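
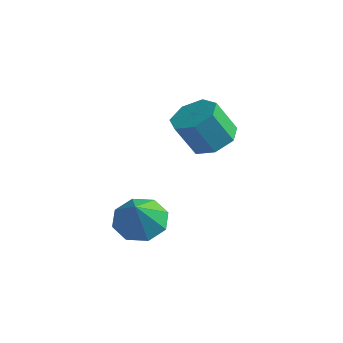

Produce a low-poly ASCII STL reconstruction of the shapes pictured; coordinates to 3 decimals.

solid 
facet normal 0.327 0.358 -0.874
outer loop
vertex 4.714 2.92 2.029
vertex 4.218 3.569 2.109
vertex 4.993 3.483 2.364
endloop
endfacet
facet normal 0.860 -0.497 0.119
outer loop
vertex 4.714 2.92 2.029
vertex 4.993 3.483 2.364
vertex 4.278 2.443 3.191
endloop
endfacet
facet normal 0.860 -0.496 0.119
outer loop
vertex 4.278 2.443 3.191
vertex 4.993 3.483 2.364
vertex 4.556 3.005 3.526
endloop
endfacet
facet normal -0.328 -0.359 0.874
outer loop
vertex 4.278 2.443 3.191
vertex 4.556 3.005 3.526
vertex 3.782 3.091 3.271
endloop
endfacet
facet normal 0.327 0.359 -0.874
outer loop
vertex 4.993 3.483 2.364
vertex 4.218 3.569 2.109
vertex 4.688 4.11 2.507
endloop
endfacet
facet normal 0.842 0.308 0.443
outer loop
vertex 4.993 3.483 2.364
vertex 4.688 4.11 2.507
vertex 4.556 3.005 3.526
endloop
endfacet
facet normal 0.843 0.307 0.442
outer loop
vertex 4.556 3.005 3.526
vertex 4.688 4.11 2.507
vertex 4.252 3.632 3.67
endloop
endfacet
facet normal -0.328 -0.360 0.874
outer loop
vertex 4.556 3.005 3.526
vertex 4.252 3.632 3.67
vertex 3.782 3.091 3.271
endloop
endfacet
facet normal 0.327 0.359 -0.874
outer loop
vertex 4.688 4.11 2.507
vertex 4.218 3.569 2.109
vertex 4.03 4.329 2.351
endloop
endfacet
facet normal 0.190 0.881 0.433
outer loop
vertex 4.688 4.11 2.507
vertex 4.03 4.329 2.351
vertex 4.252 3.632 3.67
endloop
endfacet
facet normal 0.191 0.881 0.433
outer loop
vertex 4.252 3.632 3.67
vertex 4.03 4.329 2.351
vertex 3.594 3.852 3.513
endloop
endfacet
facet normal -0.328 -0.359 0.874
outer loop
vertex 4.252 3.632 3.67
vertex 3.594 3.852 3.513
vertex 3.782 3.091 3.271
endloop
endfacet
facet normal 0.328 0.359 -0.874
outer loop
vertex 4.03 4.329 2.351
vertex 4.218 3.569 2.109
vertex 3.513 3.976 2.012
endloop
endfacet
facet normal -0.604 0.791 0.098
outer loop
vertex 4.03 4.329 2.351
vertex 3.513 3.976 2.012
vertex 3.594 3.852 3.513
endloop
endfacet
facet normal -0.604 0.791 0.098
outer loop
vertex 3.594 3.852 3.513
vertex 3.513 3.976 2.012
vertex 3.077 3.499 3.174
endloop
endfacet
facet normal -0.328 -0.359 0.874
outer loop
vertex 3.594 3.852 3.513
vertex 3.077 3.499 3.174
vertex 3.782 3.091 3.271
endloop
endfacet
facet normal 0.328 0.359 -0.874
outer loop
vertex 3.513 3.976 2.012
vertex 4.218 3.569 2.109
vertex 3.527 3.316 1.746
endloop
endfacet
facet normal -0.945 0.105 -0.311
outer loop
vertex 3.513 3.976 2.012
vertex 3.527 3.316 1.746
vertex 3.077 3.499 3.174
endloop
endfacet
facet normal -0.945 0.105 -0.311
outer loop
vertex 3.077 3.499 3.174
vertex 3.527 3.316 1.746
vertex 3.091 2.839 2.908
endloop
endfacet
facet normal -0.328 -0.359 0.874
outer loop
vertex 3.077 3.499 3.174
vertex 3.091 2.839 2.908
vertex 3.782 3.091 3.271
endloop
endfacet
facet normal 0.328 0.358 -0.874
outer loop
vertex 3.527 3.316 1.746
vertex 4.218 3.569 2.109
vertex 4.062 2.846 1.754
endloop
endfacet
facet normal -0.573 -0.660 -0.486
outer loop
vertex 3.527 3.316 1.746
vertex 4.062 2.846 1.754
vertex 3.091 2.839 2.908
endloop
endfacet
facet normal -0.573 -0.660 -0.486
outer loop
vertex 3.091 2.839 2.908
vertex 4.062 2.846 1.754
vertex 3.626 2.369 2.916
endloop
endfacet
facet normal -0.328 -0.359 0.874
outer loop
vertex 3.091 2.839 2.908
vertex 3.626 2.369 2.916
vertex 3.782 3.091 3.271
endloop
endfacet
facet normal 0.328 0.358 -0.874
outer loop
vertex 4.062 2.846 1.754
vertex 4.218 3.569 2.109
vertex 4.714 2.92 2.029
endloop
endfacet
facet normal 0.230 -0.928 -0.295
outer loop
vertex 4.062 2.846 1.754
vertex 4.714 2.92 2.029
vertex 3.626 2.369 2.916
endloop
endfacet
facet normal 0.230 -0.928 -0.295
outer loop
vertex 3.626 2.369 2.916
vertex 4.714 2.92 2.029
vertex 4.278 2.443 3.191
endloop
endfacet
facet normal -0.328 -0.359 0.874
outer loop
vertex 3.626 2.369 2.916
vertex 4.278 2.443 3.191
vertex 3.782 3.091 3.271
endloop
endfacet
facet normal -0.258 0.518 -0.816
outer loop
vertex 3.539 2.155 -0.699
vertex 2.948 1.525 -0.912
vertex 2.924 2.272 -0.43
endloop
endfacet
facet normal 0.429 0.440 0.789
outer loop
vertex 3.539 2.155 -0.699
vertex 2.924 2.272 -0.43
vertex 3.292 0.835 0.172
endloop
endfacet
facet normal -0.259 0.518 -0.815
outer loop
vertex 2.924 2.272 -0.43
vertex 2.948 1.525 -0.912
vertex 2.323 1.951 -0.443
endloop
endfacet
facet normal -0.199 0.335 0.921
outer loop
vertex 2.924 2.272 -0.43
vertex 2.323 1.951 -0.443
vertex 3.292 0.835 0.172
endloop
endfacet
facet normal -0.259 0.518 -0.815
outer loop
vertex 2.323 1.951 -0.443
vertex 2.948 1.525 -0.912
vertex 2.089 1.38 -0.731
endloop
endfacet
facet normal -0.632 -0.127 0.765
outer loop
vertex 2.323 1.951 -0.443
vertex 2.089 1.38 -0.731
vertex 3.292 0.835 0.172
endloop
endfacet
facet normal -0.259 0.518 -0.815
outer loop
vertex 2.089 1.38 -0.731
vertex 2.948 1.525 -0.912
vertex 2.357 0.894 -1.125
endloop
endfacet
facet normal -0.614 -0.673 0.412
outer loop
vertex 2.089 1.38 -0.731
vertex 2.357 0.894 -1.125
vertex 3.292 0.835 0.172
endloop
endfacet
facet normal -0.259 0.518 -0.815
outer loop
vertex 2.357 0.894 -1.125
vertex 2.948 1.525 -0.912
vertex 2.972 0.777 -1.395
endloop
endfacet
facet normal -0.157 -0.985 0.069
outer loop
vertex 2.357 0.894 -1.125
vertex 2.972 0.777 -1.395
vertex 3.292 0.835 0.172
endloop
endfacet
facet normal -0.258 0.518 -0.815
outer loop
vertex 2.972 0.777 -1.395
vertex 2.948 1.525 -0.912
vertex 3.573 1.098 -1.381
endloop
endfacet
facet normal 0.471 -0.880 -0.064
outer loop
vertex 2.972 0.777 -1.395
vertex 3.573 1.098 -1.381
vertex 3.292 0.835 0.172
endloop
endfacet
facet normal -0.259 0.517 -0.816
outer loop
vertex 3.573 1.098 -1.381
vertex 2.948 1.525 -0.912
vertex 3.807 1.669 -1.093
endloop
endfacet
facet normal 0.904 -0.417 0.093
outer loop
vertex 3.573 1.098 -1.381
vertex 3.807 1.669 -1.093
vertex 3.292 0.835 0.172
endloop
endfacet
facet normal -0.259 0.518 -0.815
outer loop
vertex 3.807 1.669 -1.093
vertex 2.948 1.525 -0.912
vertex 3.539 2.155 -0.699
endloop
endfacet
facet normal 0.886 0.128 0.445
outer loop
vertex 3.807 1.669 -1.093
vertex 3.539 2.155 -0.699
vertex 3.292 0.835 0.172
endloop
endfacet

endsolid


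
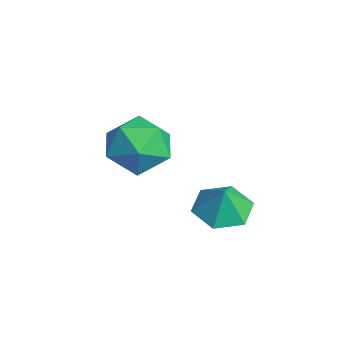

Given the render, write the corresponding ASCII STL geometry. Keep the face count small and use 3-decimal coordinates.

solid 
facet normal -0.259 0.713 0.651
outer loop
vertex -1.899 -1.039 -0.749
vertex -2.404 -1.874 -0.035
vertex -1.239 -1.58 0.107
endloop
endfacet
facet normal 0.338 0.891 0.303
outer loop
vertex -1.899 -1.039 -0.749
vertex -1.239 -1.58 0.107
vertex -0.766 -1.387 -0.988
endloop
endfacet
facet normal 0.192 0.898 -0.396
outer loop
vertex -1.899 -1.039 -0.749
vertex -0.766 -1.387 -0.988
vertex -1.638 -1.562 -1.808
endloop
endfacet
facet normal -0.495 0.724 -0.480
outer loop
vertex -1.899 -1.039 -0.749
vertex -1.638 -1.562 -1.808
vertex -2.65 -1.863 -1.218
endloop
endfacet
facet normal -0.774 0.611 0.167
outer loop
vertex -1.899 -1.039 -0.749
vertex -2.65 -1.863 -1.218
vertex -2.404 -1.874 -0.035
endloop
endfacet
facet normal 0.822 0.381 0.422
outer loop
vertex -0.766 -1.387 -0.988
vertex -1.239 -1.58 0.107
vertex -0.57 -2.437 -0.422
endloop
endfacet
facet normal -0.144 0.095 0.985
outer loop
vertex -1.239 -1.58 0.107
vertex -2.404 -1.874 -0.035
vertex -1.582 -2.738 0.168
endloop
endfacet
facet normal -0.977 -0.073 0.202
outer loop
vertex -2.404 -1.874 -0.035
vertex -2.65 -1.863 -1.218
vertex -2.454 -2.913 -0.652
endloop
endfacet
facet normal -0.525 0.111 -0.844
outer loop
vertex -2.65 -1.863 -1.218
vertex -1.638 -1.562 -1.808
vertex -1.981 -2.72 -1.747
endloop
endfacet
facet normal 0.587 0.392 -0.708
outer loop
vertex -1.638 -1.562 -1.808
vertex -0.766 -1.387 -0.988
vertex -0.816 -2.426 -1.605
endloop
endfacet
facet normal 0.495 -0.724 0.480
outer loop
vertex -1.321 -3.261 -0.891
vertex -0.57 -2.437 -0.422
vertex -1.582 -2.738 0.168
endloop
endfacet
facet normal -0.192 -0.898 0.396
outer loop
vertex -1.321 -3.261 -0.891
vertex -1.582 -2.738 0.168
vertex -2.454 -2.913 -0.652
endloop
endfacet
facet normal -0.338 -0.891 -0.303
outer loop
vertex -1.321 -3.261 -0.891
vertex -2.454 -2.913 -0.652
vertex -1.981 -2.72 -1.747
endloop
endfacet
facet normal 0.259 -0.713 -0.651
outer loop
vertex -1.321 -3.261 -0.891
vertex -1.981 -2.72 -1.747
vertex -0.816 -2.426 -1.605
endloop
endfacet
facet normal 0.774 -0.611 -0.167
outer loop
vertex -1.321 -3.261 -0.891
vertex -0.816 -2.426 -1.605
vertex -0.57 -2.437 -0.422
endloop
endfacet
facet normal 0.525 -0.111 0.844
outer loop
vertex -1.582 -2.738 0.168
vertex -0.57 -2.437 -0.422
vertex -1.239 -1.58 0.107
endloop
endfacet
facet normal -0.587 -0.392 0.708
outer loop
vertex -2.454 -2.913 -0.652
vertex -1.582 -2.738 0.168
vertex -2.404 -1.874 -0.035
endloop
endfacet
facet normal -0.822 -0.381 -0.422
outer loop
vertex -1.981 -2.72 -1.747
vertex -2.454 -2.913 -0.652
vertex -2.65 -1.863 -1.218
endloop
endfacet
facet normal 0.144 -0.095 -0.985
outer loop
vertex -0.816 -2.426 -1.605
vertex -1.981 -2.72 -1.747
vertex -1.638 -1.562 -1.808
endloop
endfacet
facet normal 0.977 0.073 -0.202
outer loop
vertex -0.57 -2.437 -0.422
vertex -0.816 -2.426 -1.605
vertex -0.766 -1.387 -0.988
endloop
endfacet
facet normal -0.330 0.057 -0.942
outer loop
vertex 2.304 -1.068 -2.069
vertex 1.571 -0.52 -1.779
vertex 2.399 -0.113 -2.045
endloop
endfacet
facet normal 0.946 -0.102 0.309
outer loop
vertex 2.304 -1.068 -2.069
vertex 2.399 -0.113 -2.045
vertex 1.929 -0.58 -0.761
endloop
endfacet
facet normal -0.331 0.057 -0.942
outer loop
vertex 2.399 -0.113 -2.045
vertex 1.571 -0.52 -1.779
vertex 1.667 0.435 -1.755
endloop
endfacet
facet normal 0.642 0.615 0.459
outer loop
vertex 2.399 -0.113 -2.045
vertex 1.667 0.435 -1.755
vertex 1.929 -0.58 -0.761
endloop
endfacet
facet normal -0.331 0.057 -0.942
outer loop
vertex 1.667 0.435 -1.755
vertex 1.571 -0.52 -1.779
vertex 0.839 0.029 -1.489
endloop
endfacet
facet normal -0.102 0.682 0.724
outer loop
vertex 1.667 0.435 -1.755
vertex 0.839 0.029 -1.489
vertex 1.929 -0.58 -0.761
endloop
endfacet
facet normal -0.331 0.056 -0.942
outer loop
vertex 0.839 0.029 -1.489
vertex 1.571 -0.52 -1.779
vertex 0.743 -0.926 -1.512
endloop
endfacet
facet normal -0.542 0.034 0.840
outer loop
vertex 0.839 0.029 -1.489
vertex 0.743 -0.926 -1.512
vertex 1.929 -0.58 -0.761
endloop
endfacet
facet normal -0.331 0.056 -0.942
outer loop
vertex 0.743 -0.926 -1.512
vertex 1.571 -0.52 -1.779
vertex 1.476 -1.475 -1.802
endloop
endfacet
facet normal -0.238 -0.683 0.691
outer loop
vertex 0.743 -0.926 -1.512
vertex 1.476 -1.475 -1.802
vertex 1.929 -0.58 -0.761
endloop
endfacet
facet normal -0.331 0.056 -0.942
outer loop
vertex 1.476 -1.475 -1.802
vertex 1.571 -0.52 -1.779
vertex 2.304 -1.068 -2.069
endloop
endfacet
facet normal 0.506 -0.751 0.425
outer loop
vertex 1.476 -1.475 -1.802
vertex 2.304 -1.068 -2.069
vertex 1.929 -0.58 -0.761
endloop
endfacet

endsolid


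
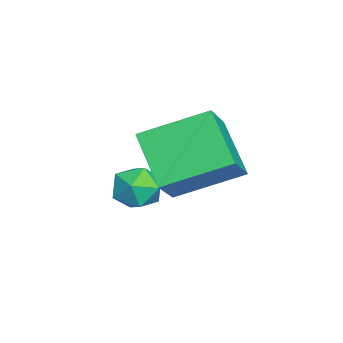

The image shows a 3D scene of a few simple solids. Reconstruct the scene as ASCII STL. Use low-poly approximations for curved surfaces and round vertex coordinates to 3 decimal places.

solid 
facet normal -0.649 0.304 0.697
outer loop
vertex -3.581 1.39 -0.774
vertex -3.755 0.579 -0.583
vertex -3.127 0.987 -0.176
endloop
endfacet
facet normal -0.122 0.778 0.617
outer loop
vertex -3.581 1.39 -0.774
vertex -3.127 0.987 -0.176
vertex -2.736 1.494 -0.738
endloop
endfacet
facet normal -0.119 0.991 -0.064
outer loop
vertex -3.581 1.39 -0.774
vertex -2.736 1.494 -0.738
vertex -3.122 1.399 -1.491
endloop
endfacet
facet normal -0.644 0.649 -0.404
outer loop
vertex -3.581 1.39 -0.774
vertex -3.122 1.399 -1.491
vertex -3.752 0.834 -1.395
endloop
endfacet
facet normal -0.972 0.224 0.067
outer loop
vertex -3.581 1.39 -0.774
vertex -3.752 0.834 -1.395
vertex -3.755 0.579 -0.583
endloop
endfacet
facet normal 0.497 0.444 0.746
outer loop
vertex -2.736 1.494 -0.738
vertex -3.127 0.987 -0.176
vertex -2.388 0.746 -0.525
endloop
endfacet
facet normal -0.358 -0.323 0.876
outer loop
vertex -3.127 0.987 -0.176
vertex -3.755 0.579 -0.583
vertex -3.018 0.181 -0.429
endloop
endfacet
facet normal -0.881 -0.451 -0.145
outer loop
vertex -3.755 0.579 -0.583
vertex -3.752 0.834 -1.395
vertex -3.404 0.086 -1.182
endloop
endfacet
facet normal -0.351 0.237 -0.906
outer loop
vertex -3.752 0.834 -1.395
vertex -3.122 1.399 -1.491
vertex -3.013 0.593 -1.744
endloop
endfacet
facet normal 0.501 0.789 -0.356
outer loop
vertex -3.122 1.399 -1.491
vertex -2.736 1.494 -0.738
vertex -2.385 1.001 -1.337
endloop
endfacet
facet normal 0.644 -0.649 0.404
outer loop
vertex -2.559 0.19 -1.146
vertex -2.388 0.746 -0.525
vertex -3.018 0.181 -0.429
endloop
endfacet
facet normal 0.119 -0.991 0.064
outer loop
vertex -2.559 0.19 -1.146
vertex -3.018 0.181 -0.429
vertex -3.404 0.086 -1.182
endloop
endfacet
facet normal 0.122 -0.778 -0.617
outer loop
vertex -2.559 0.19 -1.146
vertex -3.404 0.086 -1.182
vertex -3.013 0.593 -1.744
endloop
endfacet
facet normal 0.649 -0.304 -0.697
outer loop
vertex -2.559 0.19 -1.146
vertex -3.013 0.593 -1.744
vertex -2.385 1.001 -1.337
endloop
endfacet
facet normal 0.972 -0.224 -0.067
outer loop
vertex -2.559 0.19 -1.146
vertex -2.385 1.001 -1.337
vertex -2.388 0.746 -0.525
endloop
endfacet
facet normal 0.351 -0.237 0.906
outer loop
vertex -3.018 0.181 -0.429
vertex -2.388 0.746 -0.525
vertex -3.127 0.987 -0.176
endloop
endfacet
facet normal -0.501 -0.789 0.356
outer loop
vertex -3.404 0.086 -1.182
vertex -3.018 0.181 -0.429
vertex -3.755 0.579 -0.583
endloop
endfacet
facet normal -0.497 -0.444 -0.746
outer loop
vertex -3.013 0.593 -1.744
vertex -3.404 0.086 -1.182
vertex -3.752 0.834 -1.395
endloop
endfacet
facet normal 0.358 0.323 -0.876
outer loop
vertex -2.385 1.001 -1.337
vertex -3.013 0.593 -1.744
vertex -3.122 1.399 -1.491
endloop
endfacet
facet normal 0.881 0.451 0.145
outer loop
vertex -2.388 0.746 -0.525
vertex -2.385 1.001 -1.337
vertex -2.736 1.494 -0.738
endloop
endfacet
facet normal -0.751 0.126 -0.648
outer loop
vertex -3.155 3.217 1.802
vertex -1.895 4.043 0.502
vertex -2.744 1.235 0.941
endloop
endfacet
facet normal -0.633 -0.415 0.653
outer loop
vertex -1.565 1.037 1.958
vertex -3.155 3.217 1.802
vertex -2.744 1.235 0.941
endloop
endfacet
facet normal -0.751 0.126 -0.648
outer loop
vertex -2.744 1.235 0.941
vertex -1.895 4.043 0.502
vertex -1.484 2.061 -0.359
endloop
endfacet
facet normal 0.187 -0.901 -0.392
outer loop
vertex -1.484 2.061 -0.359
vertex -1.565 1.037 1.958
vertex -2.744 1.235 0.941
endloop
endfacet
facet normal -0.187 0.901 0.392
outer loop
vertex -3.155 3.217 1.802
vertex -0.716 3.845 1.519
vertex -1.895 4.043 0.502
endloop
endfacet
facet normal -0.633 -0.415 0.653
outer loop
vertex -1.976 3.019 2.819
vertex -3.155 3.217 1.802
vertex -1.565 1.037 1.958
endloop
endfacet
facet normal -0.187 0.901 0.392
outer loop
vertex -1.976 3.019 2.819
vertex -0.716 3.845 1.519
vertex -3.155 3.217 1.802
endloop
endfacet
facet normal 0.633 0.415 -0.653
outer loop
vertex -1.895 4.043 0.502
vertex -0.716 3.845 1.519
vertex -1.484 2.061 -0.359
endloop
endfacet
facet normal 0.187 -0.901 -0.392
outer loop
vertex -0.305 1.863 0.658
vertex -1.565 1.037 1.958
vertex -1.484 2.061 -0.359
endloop
endfacet
facet normal 0.633 0.415 -0.653
outer loop
vertex -1.484 2.061 -0.359
vertex -0.716 3.845 1.519
vertex -0.305 1.863 0.658
endloop
endfacet
facet normal 0.751 -0.126 0.648
outer loop
vertex -0.305 1.863 0.658
vertex -1.976 3.019 2.819
vertex -1.565 1.037 1.958
endloop
endfacet
facet normal 0.751 -0.126 0.648
outer loop
vertex -0.716 3.845 1.519
vertex -1.976 3.019 2.819
vertex -0.305 1.863 0.658
endloop
endfacet

endsolid


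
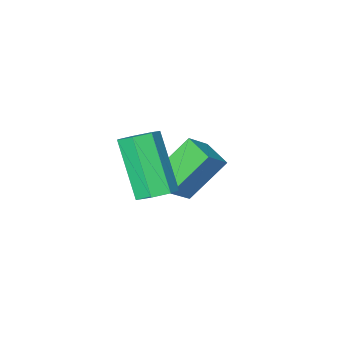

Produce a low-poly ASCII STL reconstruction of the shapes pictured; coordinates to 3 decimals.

solid 
facet normal 0.051 0.554 -0.831
outer loop
vertex 3.555 -0.155 -1.481
vertex 2.905 -0.131 -1.505
vertex 3.315 0.277 -1.208
endloop
endfacet
facet normal 0.904 0.328 0.275
outer loop
vertex 3.555 -0.155 -1.481
vertex 3.315 0.277 -1.208
vertex 3.444 -1.333 0.29
endloop
endfacet
facet normal 0.904 0.328 0.275
outer loop
vertex 3.444 -1.333 0.29
vertex 3.315 0.277 -1.208
vertex 3.204 -0.901 0.563
endloop
endfacet
facet normal -0.052 -0.554 0.831
outer loop
vertex 3.444 -1.333 0.29
vertex 3.204 -0.901 0.563
vertex 2.795 -1.309 0.265
endloop
endfacet
facet normal 0.053 0.552 -0.832
outer loop
vertex 3.315 0.277 -1.208
vertex 2.905 -0.131 -1.505
vertex 2.767 0.402 -1.16
endloop
endfacet
facet normal 0.231 0.803 0.549
outer loop
vertex 3.315 0.277 -1.208
vertex 2.767 0.402 -1.16
vertex 3.204 -0.901 0.563
endloop
endfacet
facet normal 0.231 0.803 0.549
outer loop
vertex 3.204 -0.901 0.563
vertex 2.767 0.402 -1.16
vertex 2.656 -0.776 0.611
endloop
endfacet
facet normal -0.053 -0.553 0.831
outer loop
vertex 3.204 -0.901 0.563
vertex 2.656 -0.776 0.611
vertex 2.795 -1.309 0.265
endloop
endfacet
facet normal 0.051 0.552 -0.832
outer loop
vertex 2.767 0.402 -1.16
vertex 2.905 -0.131 -1.505
vertex 2.323 0.125 -1.371
endloop
endfacet
facet normal -0.615 0.674 0.410
outer loop
vertex 2.767 0.402 -1.16
vertex 2.323 0.125 -1.371
vertex 2.656 -0.776 0.611
endloop
endfacet
facet normal -0.615 0.674 0.410
outer loop
vertex 2.656 -0.776 0.611
vertex 2.323 0.125 -1.371
vertex 2.212 -1.053 0.4
endloop
endfacet
facet normal -0.050 -0.553 0.832
outer loop
vertex 2.656 -0.776 0.611
vertex 2.212 -1.053 0.4
vertex 2.795 -1.309 0.265
endloop
endfacet
facet normal 0.052 0.554 -0.831
outer loop
vertex 2.323 0.125 -1.371
vertex 2.905 -0.131 -1.505
vertex 2.318 -0.344 -1.684
endloop
endfacet
facet normal -0.999 0.036 -0.038
outer loop
vertex 2.323 0.125 -1.371
vertex 2.318 -0.344 -1.684
vertex 2.212 -1.053 0.4
endloop
endfacet
facet normal -0.999 0.036 -0.038
outer loop
vertex 2.212 -1.053 0.4
vertex 2.318 -0.344 -1.684
vertex 2.207 -1.522 0.087
endloop
endfacet
facet normal -0.051 -0.554 0.831
outer loop
vertex 2.212 -1.053 0.4
vertex 2.207 -1.522 0.087
vertex 2.795 -1.309 0.265
endloop
endfacet
facet normal 0.053 0.553 -0.831
outer loop
vertex 2.318 -0.344 -1.684
vertex 2.905 -0.131 -1.505
vertex 2.755 -0.653 -1.862
endloop
endfacet
facet normal -0.630 -0.628 -0.457
outer loop
vertex 2.318 -0.344 -1.684
vertex 2.755 -0.653 -1.862
vertex 2.207 -1.522 0.087
endloop
endfacet
facet normal -0.630 -0.628 -0.457
outer loop
vertex 2.207 -1.522 0.087
vertex 2.755 -0.653 -1.862
vertex 2.644 -1.831 -0.091
endloop
endfacet
facet normal -0.052 -0.552 0.832
outer loop
vertex 2.207 -1.522 0.087
vertex 2.644 -1.831 -0.091
vertex 2.795 -1.309 0.265
endloop
endfacet
facet normal 0.051 0.554 -0.831
outer loop
vertex 2.755 -0.653 -1.862
vertex 2.905 -0.131 -1.505
vertex 3.305 -0.569 -1.772
endloop
endfacet
facet normal 0.212 -0.820 -0.532
outer loop
vertex 2.755 -0.653 -1.862
vertex 3.305 -0.569 -1.772
vertex 2.644 -1.831 -0.091
endloop
endfacet
facet normal 0.212 -0.820 -0.532
outer loop
vertex 2.644 -1.831 -0.091
vertex 3.305 -0.569 -1.772
vertex 3.194 -1.747 -0.001
endloop
endfacet
facet normal -0.052 -0.552 0.832
outer loop
vertex 2.644 -1.831 -0.091
vertex 3.194 -1.747 -0.001
vertex 2.795 -1.309 0.265
endloop
endfacet
facet normal 0.051 0.553 -0.831
outer loop
vertex 3.305 -0.569 -1.772
vertex 2.905 -0.131 -1.505
vertex 3.555 -0.155 -1.481
endloop
endfacet
facet normal 0.895 -0.395 -0.207
outer loop
vertex 3.305 -0.569 -1.772
vertex 3.555 -0.155 -1.481
vertex 3.194 -1.747 -0.001
endloop
endfacet
facet normal 0.895 -0.395 -0.207
outer loop
vertex 3.194 -1.747 -0.001
vertex 3.555 -0.155 -1.481
vertex 3.444 -1.333 0.29
endloop
endfacet
facet normal -0.052 -0.553 0.832
outer loop
vertex 3.194 -1.747 -0.001
vertex 3.444 -1.333 0.29
vertex 2.795 -1.309 0.265
endloop
endfacet
facet normal -0.774 -0.142 -0.618
outer loop
vertex -0.994 -3.529 -2.649
vertex -1.005 -2.444 -2.884
vertex 0.159 -3.816 -4.027
endloop
endfacet
facet normal 0.010 -0.977 0.212
outer loop
vertex 0.925 -3.676 -3.416
vertex -0.994 -3.529 -2.649
vertex 0.159 -3.816 -4.027
endloop
endfacet
facet normal -0.774 -0.142 -0.618
outer loop
vertex 0.159 -3.816 -4.027
vertex -1.005 -2.444 -2.884
vertex 0.149 -2.732 -4.263
endloop
endfacet
facet normal 0.633 -0.159 -0.757
outer loop
vertex 0.149 -2.732 -4.263
vertex 0.925 -3.676 -3.416
vertex 0.159 -3.816 -4.027
endloop
endfacet
facet normal -0.633 0.158 0.758
outer loop
vertex -0.994 -3.529 -2.649
vertex -0.239 -2.304 -2.273
vertex -1.005 -2.444 -2.884
endloop
endfacet
facet normal 0.010 -0.977 0.213
outer loop
vertex -0.229 -3.388 -2.037
vertex -0.994 -3.529 -2.649
vertex 0.925 -3.676 -3.416
endloop
endfacet
facet normal -0.634 0.159 0.756
outer loop
vertex -0.229 -3.388 -2.037
vertex -0.239 -2.304 -2.273
vertex -0.994 -3.529 -2.649
endloop
endfacet
facet normal -0.009 0.977 -0.212
outer loop
vertex -1.005 -2.444 -2.884
vertex -0.239 -2.304 -2.273
vertex 0.149 -2.732 -4.263
endloop
endfacet
facet normal 0.634 -0.157 -0.757
outer loop
vertex 0.914 -2.591 -3.651
vertex 0.925 -3.676 -3.416
vertex 0.149 -2.732 -4.263
endloop
endfacet
facet normal -0.010 0.977 -0.212
outer loop
vertex 0.149 -2.732 -4.263
vertex -0.239 -2.304 -2.273
vertex 0.914 -2.591 -3.651
endloop
endfacet
facet normal 0.774 0.142 0.618
outer loop
vertex 0.914 -2.591 -3.651
vertex -0.229 -3.388 -2.037
vertex 0.925 -3.676 -3.416
endloop
endfacet
facet normal 0.774 0.142 0.618
outer loop
vertex -0.239 -2.304 -2.273
vertex -0.229 -3.388 -2.037
vertex 0.914 -2.591 -3.651
endloop
endfacet

endsolid


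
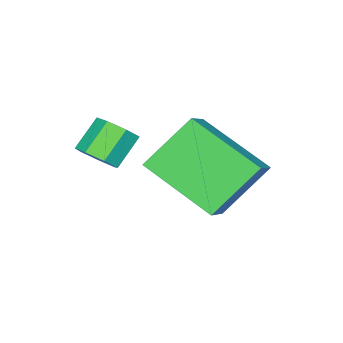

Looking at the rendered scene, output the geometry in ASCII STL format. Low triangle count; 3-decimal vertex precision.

solid 
facet normal -0.780 -0.290 -0.554
outer loop
vertex -3.942 1.313 -1.608
vertex -3.977 3.255 -2.575
vertex -2.829 0.71 -2.859
endloop
endfacet
facet normal 0.017 -0.895 0.446
outer loop
vertex -1.823 1.085 -2.145
vertex -3.942 1.313 -1.608
vertex -2.829 0.71 -2.859
endloop
endfacet
facet normal -0.781 -0.290 -0.553
outer loop
vertex -2.829 0.71 -2.859
vertex -3.977 3.255 -2.575
vertex -2.865 2.652 -3.827
endloop
endfacet
facet normal 0.625 -0.339 -0.703
outer loop
vertex -2.865 2.652 -3.827
vertex -1.823 1.085 -2.145
vertex -2.829 0.71 -2.859
endloop
endfacet
facet normal -0.625 0.339 0.703
outer loop
vertex -3.942 1.313 -1.608
vertex -2.971 3.63 -1.861
vertex -3.977 3.255 -2.575
endloop
endfacet
facet normal 0.017 -0.895 0.446
outer loop
vertex -2.935 1.688 -0.893
vertex -3.942 1.313 -1.608
vertex -1.823 1.085 -2.145
endloop
endfacet
facet normal -0.625 0.339 0.703
outer loop
vertex -2.935 1.688 -0.893
vertex -2.971 3.63 -1.861
vertex -3.942 1.313 -1.608
endloop
endfacet
facet normal -0.017 0.895 -0.446
outer loop
vertex -3.977 3.255 -2.575
vertex -2.971 3.63 -1.861
vertex -2.865 2.652 -3.827
endloop
endfacet
facet normal 0.625 -0.339 -0.703
outer loop
vertex -1.858 3.027 -3.112
vertex -1.823 1.085 -2.145
vertex -2.865 2.652 -3.827
endloop
endfacet
facet normal -0.017 0.895 -0.446
outer loop
vertex -2.865 2.652 -3.827
vertex -2.971 3.63 -1.861
vertex -1.858 3.027 -3.112
endloop
endfacet
facet normal 0.781 0.290 0.554
outer loop
vertex -1.858 3.027 -3.112
vertex -2.935 1.688 -0.893
vertex -1.823 1.085 -2.145
endloop
endfacet
facet normal 0.780 0.291 0.554
outer loop
vertex -2.971 3.63 -1.861
vertex -2.935 1.688 -0.893
vertex -1.858 3.027 -3.112
endloop
endfacet
facet normal 0.731 -0.071 -0.679
outer loop
vertex -0.736 0.262 -1.433
vertex -1.137 0.273 -1.866
vertex -0.857 0.726 -1.612
endloop
endfacet
facet normal 0.640 0.416 0.646
outer loop
vertex -0.736 0.262 -1.433
vertex -0.857 0.726 -1.612
vertex -1.482 0.336 -0.741
endloop
endfacet
facet normal 0.640 0.416 0.646
outer loop
vertex -1.482 0.336 -0.741
vertex -0.857 0.726 -1.612
vertex -1.603 0.8 -0.92
endloop
endfacet
facet normal -0.731 0.071 0.679
outer loop
vertex -1.482 0.336 -0.741
vertex -1.603 0.8 -0.92
vertex -1.883 0.347 -1.174
endloop
endfacet
facet normal 0.732 -0.073 -0.677
outer loop
vertex -0.857 0.726 -1.612
vertex -1.137 0.273 -1.866
vertex -1.188 0.849 -1.983
endloop
endfacet
facet normal 0.215 0.968 0.129
outer loop
vertex -0.857 0.726 -1.612
vertex -1.188 0.849 -1.983
vertex -1.603 0.8 -0.92
endloop
endfacet
facet normal 0.215 0.968 0.129
outer loop
vertex -1.603 0.8 -0.92
vertex -1.188 0.849 -1.983
vertex -1.934 0.923 -1.291
endloop
endfacet
facet normal -0.732 0.073 0.677
outer loop
vertex -1.603 0.8 -0.92
vertex -1.934 0.923 -1.291
vertex -1.883 0.347 -1.174
endloop
endfacet
facet normal 0.731 -0.073 -0.679
outer loop
vertex -1.188 0.849 -1.983
vertex -1.137 0.273 -1.866
vertex -1.481 0.538 -2.265
endloop
endfacet
facet normal -0.372 0.791 -0.486
outer loop
vertex -1.188 0.849 -1.983
vertex -1.481 0.538 -2.265
vertex -1.934 0.923 -1.291
endloop
endfacet
facet normal -0.372 0.791 -0.486
outer loop
vertex -1.934 0.923 -1.291
vertex -1.481 0.538 -2.265
vertex -2.227 0.612 -1.573
endloop
endfacet
facet normal -0.731 0.073 0.679
outer loop
vertex -1.934 0.923 -1.291
vertex -2.227 0.612 -1.573
vertex -1.883 0.347 -1.174
endloop
endfacet
facet normal 0.731 -0.073 -0.679
outer loop
vertex -1.481 0.538 -2.265
vertex -1.137 0.273 -1.866
vertex -1.515 0.028 -2.247
endloop
endfacet
facet normal -0.679 0.019 -0.734
outer loop
vertex -1.481 0.538 -2.265
vertex -1.515 0.028 -2.247
vertex -2.227 0.612 -1.573
endloop
endfacet
facet normal -0.679 0.019 -0.734
outer loop
vertex -2.227 0.612 -1.573
vertex -1.515 0.028 -2.247
vertex -2.261 0.102 -1.555
endloop
endfacet
facet normal -0.731 0.073 0.679
outer loop
vertex -2.227 0.612 -1.573
vertex -2.261 0.102 -1.555
vertex -1.883 0.347 -1.174
endloop
endfacet
facet normal 0.731 -0.072 -0.679
outer loop
vertex -1.515 0.028 -2.247
vertex -1.137 0.273 -1.866
vertex -1.264 -0.298 -1.942
endloop
endfacet
facet normal -0.475 -0.768 -0.430
outer loop
vertex -1.515 0.028 -2.247
vertex -1.264 -0.298 -1.942
vertex -2.261 0.102 -1.555
endloop
endfacet
facet normal -0.475 -0.768 -0.430
outer loop
vertex -2.261 0.102 -1.555
vertex -1.264 -0.298 -1.942
vertex -2.01 -0.224 -1.25
endloop
endfacet
facet normal -0.731 0.072 0.679
outer loop
vertex -2.261 0.102 -1.555
vertex -2.01 -0.224 -1.25
vertex -1.883 0.347 -1.174
endloop
endfacet
facet normal 0.731 -0.072 -0.678
outer loop
vertex -1.264 -0.298 -1.942
vertex -1.137 0.273 -1.866
vertex -0.918 -0.194 -1.58
endloop
endfacet
facet normal 0.087 -0.976 0.198
outer loop
vertex -1.264 -0.298 -1.942
vertex -0.918 -0.194 -1.58
vertex -2.01 -0.224 -1.25
endloop
endfacet
facet normal 0.087 -0.976 0.198
outer loop
vertex -2.01 -0.224 -1.25
vertex -0.918 -0.194 -1.58
vertex -1.664 -0.12 -0.888
endloop
endfacet
facet normal -0.731 0.072 0.678
outer loop
vertex -2.01 -0.224 -1.25
vertex -1.664 -0.12 -0.888
vertex -1.883 0.347 -1.174
endloop
endfacet
facet normal 0.731 -0.073 -0.679
outer loop
vertex -0.918 -0.194 -1.58
vertex -1.137 0.273 -1.866
vertex -0.736 0.262 -1.433
endloop
endfacet
facet normal 0.583 -0.451 0.676
outer loop
vertex -0.918 -0.194 -1.58
vertex -0.736 0.262 -1.433
vertex -1.664 -0.12 -0.888
endloop
endfacet
facet normal 0.583 -0.451 0.676
outer loop
vertex -1.664 -0.12 -0.888
vertex -0.736 0.262 -1.433
vertex -1.482 0.336 -0.741
endloop
endfacet
facet normal -0.731 0.073 0.679
outer loop
vertex -1.664 -0.12 -0.888
vertex -1.482 0.336 -0.741
vertex -1.883 0.347 -1.174
endloop
endfacet

endsolid


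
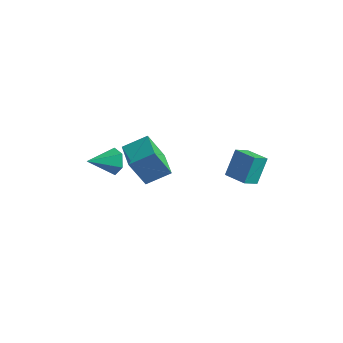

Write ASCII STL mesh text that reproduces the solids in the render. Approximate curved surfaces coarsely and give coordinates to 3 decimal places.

solid 
facet normal -0.993 0.072 -0.090
outer loop
vertex 2.229 2.704 1.404
vertex 2.18 3.362 2.466
vertex 2.317 3.39 0.983
endloop
endfacet
facet normal 0.039 -0.526 -0.849
outer loop
vertex 3.32 3.318 1.074
vertex 2.229 2.704 1.404
vertex 2.317 3.39 0.983
endloop
endfacet
facet normal -0.993 0.072 -0.090
outer loop
vertex 2.317 3.39 0.983
vertex 2.18 3.362 2.466
vertex 2.268 4.048 2.044
endloop
endfacet
facet normal 0.108 0.847 -0.520
outer loop
vertex 2.268 4.048 2.044
vertex 3.32 3.318 1.074
vertex 2.317 3.39 0.983
endloop
endfacet
facet normal -0.108 -0.847 0.520
outer loop
vertex 2.229 2.704 1.404
vertex 3.183 3.29 2.557
vertex 2.18 3.362 2.466
endloop
endfacet
facet normal 0.040 -0.527 -0.849
outer loop
vertex 3.232 2.632 1.496
vertex 2.229 2.704 1.404
vertex 3.32 3.318 1.074
endloop
endfacet
facet normal -0.109 -0.847 0.520
outer loop
vertex 3.232 2.632 1.496
vertex 3.183 3.29 2.557
vertex 2.229 2.704 1.404
endloop
endfacet
facet normal -0.039 0.527 0.849
outer loop
vertex 2.18 3.362 2.466
vertex 3.183 3.29 2.557
vertex 2.268 4.048 2.044
endloop
endfacet
facet normal 0.109 0.847 -0.520
outer loop
vertex 3.271 3.976 2.136
vertex 3.32 3.318 1.074
vertex 2.268 4.048 2.044
endloop
endfacet
facet normal -0.040 0.526 0.849
outer loop
vertex 2.268 4.048 2.044
vertex 3.183 3.29 2.557
vertex 3.271 3.976 2.136
endloop
endfacet
facet normal 0.993 -0.072 0.090
outer loop
vertex 3.271 3.976 2.136
vertex 3.232 2.632 1.496
vertex 3.32 3.318 1.074
endloop
endfacet
facet normal 0.993 -0.072 0.090
outer loop
vertex 3.183 3.29 2.557
vertex 3.232 2.632 1.496
vertex 3.271 3.976 2.136
endloop
endfacet
facet normal 0.346 0.868 -0.357
outer loop
vertex 0.44 -1.114 4.051
vertex 0.149 -1.215 3.524
vertex -0.132 -0.917 3.976
endloop
endfacet
facet normal -0.130 -0.001 0.991
outer loop
vertex 0.44 -1.114 4.051
vertex -0.132 -0.917 3.976
vertex -0.269 -2.265 3.956
endloop
endfacet
facet normal 0.346 0.868 -0.357
outer loop
vertex -0.132 -0.917 3.976
vertex 0.149 -1.215 3.524
vertex -0.423 -1.018 3.449
endloop
endfacet
facet normal -0.879 0.082 0.470
outer loop
vertex -0.132 -0.917 3.976
vertex -0.423 -1.018 3.449
vertex -0.269 -2.265 3.956
endloop
endfacet
facet normal 0.346 0.868 -0.357
outer loop
vertex -0.423 -1.018 3.449
vertex 0.149 -1.215 3.524
vertex -0.141 -1.316 2.997
endloop
endfacet
facet normal -0.887 -0.264 -0.379
outer loop
vertex -0.423 -1.018 3.449
vertex -0.141 -1.316 2.997
vertex -0.269 -2.265 3.956
endloop
endfacet
facet normal 0.346 0.868 -0.357
outer loop
vertex -0.141 -1.316 2.997
vertex 0.149 -1.215 3.524
vertex 0.431 -1.513 3.072
endloop
endfacet
facet normal -0.146 -0.693 -0.706
outer loop
vertex -0.141 -1.316 2.997
vertex 0.431 -1.513 3.072
vertex -0.269 -2.265 3.956
endloop
endfacet
facet normal 0.346 0.868 -0.356
outer loop
vertex 0.431 -1.513 3.072
vertex 0.149 -1.215 3.524
vertex 0.722 -1.413 3.599
endloop
endfacet
facet normal 0.602 -0.777 -0.185
outer loop
vertex 0.431 -1.513 3.072
vertex 0.722 -1.413 3.599
vertex -0.269 -2.265 3.956
endloop
endfacet
facet normal 0.346 0.867 -0.358
outer loop
vertex 0.722 -1.413 3.599
vertex 0.149 -1.215 3.524
vertex 0.44 -1.114 4.051
endloop
endfacet
facet normal 0.610 -0.431 0.665
outer loop
vertex 0.722 -1.413 3.599
vertex 0.44 -1.114 4.051
vertex -0.269 -2.265 3.956
endloop
endfacet
facet normal -0.546 -0.710 -0.445
outer loop
vertex 0.318 -0.655 3.066
vertex -0.676 0.067 3.132
vertex 0.65 -0.076 1.734
endloop
endfacet
facet normal 0.808 -0.587 -0.054
outer loop
vertex 1.256 0.713 2.228
vertex 0.318 -0.655 3.066
vertex 0.65 -0.076 1.734
endloop
endfacet
facet normal -0.546 -0.710 -0.445
outer loop
vertex 0.65 -0.076 1.734
vertex -0.676 0.067 3.132
vertex -0.344 0.646 1.8
endloop
endfacet
facet normal 0.223 0.389 -0.894
outer loop
vertex -0.344 0.646 1.8
vertex 1.256 0.713 2.228
vertex 0.65 -0.076 1.734
endloop
endfacet
facet normal -0.223 -0.389 0.894
outer loop
vertex 0.318 -0.655 3.066
vertex -0.07 0.856 3.626
vertex -0.676 0.067 3.132
endloop
endfacet
facet normal 0.808 -0.587 -0.054
outer loop
vertex 0.924 0.134 3.56
vertex 0.318 -0.655 3.066
vertex 1.256 0.713 2.228
endloop
endfacet
facet normal -0.223 -0.389 0.894
outer loop
vertex 0.924 0.134 3.56
vertex -0.07 0.856 3.626
vertex 0.318 -0.655 3.066
endloop
endfacet
facet normal -0.808 0.587 0.054
outer loop
vertex -0.676 0.067 3.132
vertex -0.07 0.856 3.626
vertex -0.344 0.646 1.8
endloop
endfacet
facet normal 0.223 0.389 -0.894
outer loop
vertex 0.262 1.435 2.294
vertex 1.256 0.713 2.228
vertex -0.344 0.646 1.8
endloop
endfacet
facet normal -0.808 0.587 0.054
outer loop
vertex -0.344 0.646 1.8
vertex -0.07 0.856 3.626
vertex 0.262 1.435 2.294
endloop
endfacet
facet normal 0.546 0.710 0.445
outer loop
vertex 0.262 1.435 2.294
vertex 0.924 0.134 3.56
vertex 1.256 0.713 2.228
endloop
endfacet
facet normal 0.546 0.710 0.445
outer loop
vertex -0.07 0.856 3.626
vertex 0.924 0.134 3.56
vertex 0.262 1.435 2.294
endloop
endfacet

endsolid


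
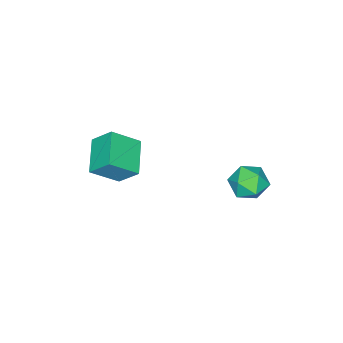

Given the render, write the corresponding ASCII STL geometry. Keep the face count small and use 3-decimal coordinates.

solid 
facet normal -0.647 -0.540 0.538
outer loop
vertex -4.592 3.054 0.604
vertex -4.349 2.35 0.19
vertex -3.949 2.583 0.905
endloop
endfacet
facet normal -0.411 0.021 0.911
outer loop
vertex -4.592 3.054 0.604
vertex -3.949 2.583 0.905
vertex -3.893 3.433 0.911
endloop
endfacet
facet normal -0.572 0.612 0.546
outer loop
vertex -4.592 3.054 0.604
vertex -3.893 3.433 0.911
vertex -4.259 3.726 0.199
endloop
endfacet
facet normal -0.907 0.417 -0.053
outer loop
vertex -4.592 3.054 0.604
vertex -4.259 3.726 0.199
vertex -4.541 3.056 -0.246
endloop
endfacet
facet normal -0.954 -0.295 -0.058
outer loop
vertex -4.592 3.054 0.604
vertex -4.541 3.056 -0.246
vertex -4.349 2.35 0.19
endloop
endfacet
facet normal 0.300 -0.026 0.954
outer loop
vertex -3.893 3.433 0.911
vertex -3.949 2.583 0.905
vertex -3.219 2.964 0.686
endloop
endfacet
facet normal -0.083 -0.933 0.350
outer loop
vertex -3.949 2.583 0.905
vertex -4.349 2.35 0.19
vertex -3.501 2.294 0.241
endloop
endfacet
facet normal -0.578 -0.537 -0.614
outer loop
vertex -4.349 2.35 0.19
vertex -4.541 3.056 -0.246
vertex -3.867 2.587 -0.471
endloop
endfacet
facet normal -0.503 0.615 -0.607
outer loop
vertex -4.541 3.056 -0.246
vertex -4.259 3.726 0.199
vertex -3.811 3.437 -0.465
endloop
endfacet
facet normal 0.040 0.931 0.363
outer loop
vertex -4.259 3.726 0.199
vertex -3.893 3.433 0.911
vertex -3.411 3.67 0.25
endloop
endfacet
facet normal 0.907 -0.417 0.053
outer loop
vertex -3.168 2.966 -0.164
vertex -3.219 2.964 0.686
vertex -3.501 2.294 0.241
endloop
endfacet
facet normal 0.572 -0.612 -0.546
outer loop
vertex -3.168 2.966 -0.164
vertex -3.501 2.294 0.241
vertex -3.867 2.587 -0.471
endloop
endfacet
facet normal 0.411 -0.021 -0.911
outer loop
vertex -3.168 2.966 -0.164
vertex -3.867 2.587 -0.471
vertex -3.811 3.437 -0.465
endloop
endfacet
facet normal 0.647 0.540 -0.538
outer loop
vertex -3.168 2.966 -0.164
vertex -3.811 3.437 -0.465
vertex -3.411 3.67 0.25
endloop
endfacet
facet normal 0.954 0.295 0.058
outer loop
vertex -3.168 2.966 -0.164
vertex -3.411 3.67 0.25
vertex -3.219 2.964 0.686
endloop
endfacet
facet normal 0.503 -0.615 0.607
outer loop
vertex -3.501 2.294 0.241
vertex -3.219 2.964 0.686
vertex -3.949 2.583 0.905
endloop
endfacet
facet normal -0.040 -0.931 -0.363
outer loop
vertex -3.867 2.587 -0.471
vertex -3.501 2.294 0.241
vertex -4.349 2.35 0.19
endloop
endfacet
facet normal -0.300 0.026 -0.954
outer loop
vertex -3.811 3.437 -0.465
vertex -3.867 2.587 -0.471
vertex -4.541 3.056 -0.246
endloop
endfacet
facet normal 0.083 0.933 -0.350
outer loop
vertex -3.411 3.67 0.25
vertex -3.811 3.437 -0.465
vertex -4.259 3.726 0.199
endloop
endfacet
facet normal 0.578 0.537 0.614
outer loop
vertex -3.219 2.964 0.686
vertex -3.411 3.67 0.25
vertex -3.893 3.433 0.911
endloop
endfacet
facet normal -0.622 0.486 -0.613
outer loop
vertex -0.655 0.468 3.755
vertex 0.496 1.268 3.221
vertex -0.483 -0.307 2.966
endloop
endfacet
facet normal -0.767 -0.533 0.357
outer loop
vertex 0.364 -0.968 3.799
vertex -0.655 0.468 3.755
vertex -0.483 -0.307 2.966
endloop
endfacet
facet normal -0.623 0.486 -0.613
outer loop
vertex -0.483 -0.307 2.966
vertex 0.496 1.268 3.221
vertex 0.668 0.493 2.431
endloop
endfacet
facet normal 0.153 -0.692 -0.705
outer loop
vertex 0.668 0.493 2.431
vertex 0.364 -0.968 3.799
vertex -0.483 -0.307 2.966
endloop
endfacet
facet normal -0.154 0.692 0.705
outer loop
vertex -0.655 0.468 3.755
vertex 1.343 0.607 4.054
vertex 0.496 1.268 3.221
endloop
endfacet
facet normal -0.767 -0.533 0.356
outer loop
vertex 0.192 -0.193 4.589
vertex -0.655 0.468 3.755
vertex 0.364 -0.968 3.799
endloop
endfacet
facet normal -0.154 0.692 0.705
outer loop
vertex 0.192 -0.193 4.589
vertex 1.343 0.607 4.054
vertex -0.655 0.468 3.755
endloop
endfacet
facet normal 0.767 0.534 -0.356
outer loop
vertex 0.496 1.268 3.221
vertex 1.343 0.607 4.054
vertex 0.668 0.493 2.431
endloop
endfacet
facet normal 0.154 -0.692 -0.705
outer loop
vertex 1.515 -0.168 3.265
vertex 0.364 -0.968 3.799
vertex 0.668 0.493 2.431
endloop
endfacet
facet normal 0.767 0.533 -0.357
outer loop
vertex 0.668 0.493 2.431
vertex 1.343 0.607 4.054
vertex 1.515 -0.168 3.265
endloop
endfacet
facet normal 0.623 -0.487 0.613
outer loop
vertex 1.515 -0.168 3.265
vertex 0.192 -0.193 4.589
vertex 0.364 -0.968 3.799
endloop
endfacet
facet normal 0.623 -0.486 0.613
outer loop
vertex 1.343 0.607 4.054
vertex 0.192 -0.193 4.589
vertex 1.515 -0.168 3.265
endloop
endfacet

endsolid


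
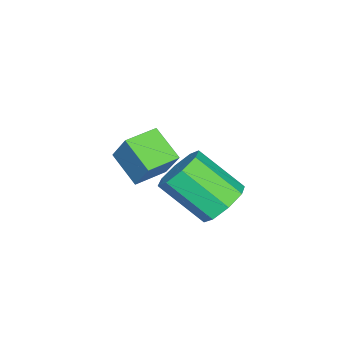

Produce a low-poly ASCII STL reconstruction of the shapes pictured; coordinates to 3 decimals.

solid 
facet normal -0.280 -0.450 -0.848
outer loop
vertex -1.29 -3.28 1.315
vertex -2.485 -2.57 1.333
vertex -0.623 -2.137 0.489
endloop
endfacet
facet normal 0.860 -0.511 -0.013
outer loop
vertex -0.195 -1.45 1.787
vertex -1.29 -3.28 1.315
vertex -0.623 -2.137 0.489
endloop
endfacet
facet normal -0.280 -0.450 -0.848
outer loop
vertex -0.623 -2.137 0.489
vertex -2.485 -2.57 1.333
vertex -1.818 -1.427 0.507
endloop
endfacet
facet normal 0.428 0.733 -0.529
outer loop
vertex -1.818 -1.427 0.507
vertex -0.195 -1.45 1.787
vertex -0.623 -2.137 0.489
endloop
endfacet
facet normal -0.428 -0.733 0.529
outer loop
vertex -1.29 -3.28 1.315
vertex -2.057 -1.883 2.631
vertex -2.485 -2.57 1.333
endloop
endfacet
facet normal 0.860 -0.511 -0.013
outer loop
vertex -0.862 -2.593 2.613
vertex -1.29 -3.28 1.315
vertex -0.195 -1.45 1.787
endloop
endfacet
facet normal -0.428 -0.733 0.529
outer loop
vertex -0.862 -2.593 2.613
vertex -2.057 -1.883 2.631
vertex -1.29 -3.28 1.315
endloop
endfacet
facet normal -0.860 0.511 0.013
outer loop
vertex -2.485 -2.57 1.333
vertex -2.057 -1.883 2.631
vertex -1.818 -1.427 0.507
endloop
endfacet
facet normal 0.428 0.733 -0.529
outer loop
vertex -1.39 -0.74 1.805
vertex -0.195 -1.45 1.787
vertex -1.818 -1.427 0.507
endloop
endfacet
facet normal -0.860 0.511 0.013
outer loop
vertex -1.818 -1.427 0.507
vertex -2.057 -1.883 2.631
vertex -1.39 -0.74 1.805
endloop
endfacet
facet normal 0.280 0.450 0.848
outer loop
vertex -1.39 -0.74 1.805
vertex -0.862 -2.593 2.613
vertex -0.195 -1.45 1.787
endloop
endfacet
facet normal 0.280 0.450 0.848
outer loop
vertex -2.057 -1.883 2.631
vertex -0.862 -2.593 2.613
vertex -1.39 -0.74 1.805
endloop
endfacet
facet normal 0.027 0.775 -0.631
outer loop
vertex 2.035 2.313 2.643
vertex 1.299 1.901 2.106
vertex 1.341 2.531 2.881
endloop
endfacet
facet normal 0.421 0.564 0.711
outer loop
vertex 2.035 2.313 2.643
vertex 1.341 2.531 2.881
vertex 1.977 0.63 4.012
endloop
endfacet
facet normal 0.421 0.564 0.710
outer loop
vertex 1.977 0.63 4.012
vertex 1.341 2.531 2.881
vertex 1.284 0.848 4.25
endloop
endfacet
facet normal -0.028 -0.776 0.630
outer loop
vertex 1.977 0.63 4.012
vertex 1.284 0.848 4.25
vertex 1.241 0.219 3.474
endloop
endfacet
facet normal 0.026 0.775 -0.631
outer loop
vertex 1.341 2.531 2.881
vertex 1.299 1.901 2.106
vertex 0.622 2.38 2.666
endloop
endfacet
facet normal -0.342 0.600 0.723
outer loop
vertex 1.341 2.531 2.881
vertex 0.622 2.38 2.666
vertex 1.284 0.848 4.25
endloop
endfacet
facet normal -0.343 0.599 0.723
outer loop
vertex 1.284 0.848 4.25
vertex 0.622 2.38 2.666
vertex 0.565 0.697 4.034
endloop
endfacet
facet normal -0.026 -0.776 0.630
outer loop
vertex 1.284 0.848 4.25
vertex 0.565 0.697 4.034
vertex 1.241 0.219 3.474
endloop
endfacet
facet normal 0.027 0.776 -0.631
outer loop
vertex 0.622 2.38 2.666
vertex 1.299 1.901 2.106
vertex 0.3 1.949 2.122
endloop
endfacet
facet normal -0.907 0.284 0.312
outer loop
vertex 0.622 2.38 2.666
vertex 0.3 1.949 2.122
vertex 0.565 0.697 4.034
endloop
endfacet
facet normal -0.907 0.284 0.312
outer loop
vertex 0.565 0.697 4.034
vertex 0.3 1.949 2.122
vertex 0.243 0.266 3.491
endloop
endfacet
facet normal -0.026 -0.775 0.631
outer loop
vertex 0.565 0.697 4.034
vertex 0.243 0.266 3.491
vertex 1.241 0.219 3.474
endloop
endfacet
facet normal 0.027 0.776 -0.630
outer loop
vertex 0.3 1.949 2.122
vertex 1.299 1.901 2.106
vertex 0.563 1.49 1.568
endloop
endfacet
facet normal -0.939 -0.198 -0.282
outer loop
vertex 0.3 1.949 2.122
vertex 0.563 1.49 1.568
vertex 0.243 0.266 3.491
endloop
endfacet
facet normal -0.939 -0.197 -0.281
outer loop
vertex 0.243 0.266 3.491
vertex 0.563 1.49 1.568
vertex 0.505 -0.193 2.937
endloop
endfacet
facet normal -0.026 -0.776 0.631
outer loop
vertex 0.243 0.266 3.491
vertex 0.505 -0.193 2.937
vertex 1.241 0.219 3.474
endloop
endfacet
facet normal 0.028 0.776 -0.630
outer loop
vertex 0.563 1.49 1.568
vertex 1.299 1.901 2.106
vertex 1.256 1.272 1.33
endloop
endfacet
facet normal -0.421 -0.564 -0.711
outer loop
vertex 0.563 1.49 1.568
vertex 1.256 1.272 1.33
vertex 0.505 -0.193 2.937
endloop
endfacet
facet normal -0.421 -0.564 -0.711
outer loop
vertex 0.505 -0.193 2.937
vertex 1.256 1.272 1.33
vertex 1.199 -0.411 2.699
endloop
endfacet
facet normal -0.027 -0.775 0.631
outer loop
vertex 0.505 -0.193 2.937
vertex 1.199 -0.411 2.699
vertex 1.241 0.219 3.474
endloop
endfacet
facet normal 0.026 0.776 -0.630
outer loop
vertex 1.256 1.272 1.33
vertex 1.299 1.901 2.106
vertex 1.975 1.423 1.546
endloop
endfacet
facet normal 0.343 -0.600 -0.723
outer loop
vertex 1.256 1.272 1.33
vertex 1.975 1.423 1.546
vertex 1.199 -0.411 2.699
endloop
endfacet
facet normal 0.342 -0.600 -0.723
outer loop
vertex 1.199 -0.411 2.699
vertex 1.975 1.423 1.546
vertex 1.918 -0.26 2.914
endloop
endfacet
facet normal -0.026 -0.775 0.631
outer loop
vertex 1.199 -0.411 2.699
vertex 1.918 -0.26 2.914
vertex 1.241 0.219 3.474
endloop
endfacet
facet normal 0.026 0.775 -0.631
outer loop
vertex 1.975 1.423 1.546
vertex 1.299 1.901 2.106
vertex 2.297 1.854 2.089
endloop
endfacet
facet normal 0.907 -0.284 -0.312
outer loop
vertex 1.975 1.423 1.546
vertex 2.297 1.854 2.089
vertex 1.918 -0.26 2.914
endloop
endfacet
facet normal 0.907 -0.284 -0.312
outer loop
vertex 1.918 -0.26 2.914
vertex 2.297 1.854 2.089
vertex 2.24 0.171 3.458
endloop
endfacet
facet normal -0.027 -0.776 0.631
outer loop
vertex 1.918 -0.26 2.914
vertex 2.24 0.171 3.458
vertex 1.241 0.219 3.474
endloop
endfacet
facet normal 0.026 0.776 -0.631
outer loop
vertex 2.297 1.854 2.089
vertex 1.299 1.901 2.106
vertex 2.035 2.313 2.643
endloop
endfacet
facet normal 0.939 0.197 0.281
outer loop
vertex 2.297 1.854 2.089
vertex 2.035 2.313 2.643
vertex 2.24 0.171 3.458
endloop
endfacet
facet normal 0.939 0.197 0.282
outer loop
vertex 2.24 0.171 3.458
vertex 2.035 2.313 2.643
vertex 1.977 0.63 4.012
endloop
endfacet
facet normal -0.027 -0.776 0.630
outer loop
vertex 2.24 0.171 3.458
vertex 1.977 0.63 4.012
vertex 1.241 0.219 3.474
endloop
endfacet

endsolid


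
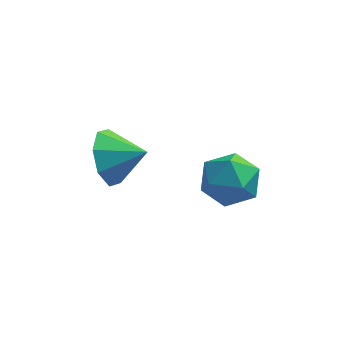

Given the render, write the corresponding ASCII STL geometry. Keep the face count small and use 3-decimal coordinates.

solid 
facet normal -0.914 0.100 -0.392
outer loop
vertex -1.246 3.807 -4.713
vertex -1.585 3.393 -4.028
vertex -1.412 4.223 -4.22
endloop
endfacet
facet normal 0.806 0.557 -0.199
outer loop
vertex -1.246 3.807 -4.713
vertex -1.412 4.223 -4.22
vertex -0.615 3.287 -3.612
endloop
endfacet
facet normal -0.915 0.100 -0.392
outer loop
vertex -1.412 4.223 -4.22
vertex -1.585 3.393 -4.028
vertex -1.679 4.153 -3.615
endloop
endfacet
facet normal 0.592 0.728 0.345
outer loop
vertex -1.412 4.223 -4.22
vertex -1.679 4.153 -3.615
vertex -0.615 3.287 -3.612
endloop
endfacet
facet normal -0.915 0.100 -0.392
outer loop
vertex -1.679 4.153 -3.615
vertex -1.585 3.393 -4.028
vertex -1.891 3.637 -3.251
endloop
endfacet
facet normal 0.354 0.438 0.827
outer loop
vertex -1.679 4.153 -3.615
vertex -1.891 3.637 -3.251
vertex -0.615 3.287 -3.612
endloop
endfacet
facet normal -0.915 0.098 -0.391
outer loop
vertex -1.891 3.637 -3.251
vertex -1.585 3.393 -4.028
vertex -1.923 2.978 -3.342
endloop
endfacet
facet normal 0.233 -0.144 0.962
outer loop
vertex -1.891 3.637 -3.251
vertex -1.923 2.978 -3.342
vertex -0.615 3.287 -3.612
endloop
endfacet
facet normal -0.915 0.100 -0.391
outer loop
vertex -1.923 2.978 -3.342
vertex -1.585 3.393 -4.028
vertex -1.758 2.562 -3.835
endloop
endfacet
facet normal 0.299 -0.678 0.672
outer loop
vertex -1.923 2.978 -3.342
vertex -1.758 2.562 -3.835
vertex -0.615 3.287 -3.612
endloop
endfacet
facet normal -0.915 0.099 -0.392
outer loop
vertex -1.758 2.562 -3.835
vertex -1.585 3.393 -4.028
vertex -1.491 2.633 -4.44
endloop
endfacet
facet normal 0.514 -0.849 0.127
outer loop
vertex -1.758 2.562 -3.835
vertex -1.491 2.633 -4.44
vertex -0.615 3.287 -3.612
endloop
endfacet
facet normal -0.915 0.099 -0.392
outer loop
vertex -1.491 2.633 -4.44
vertex -1.585 3.393 -4.028
vertex -1.279 3.149 -4.804
endloop
endfacet
facet normal 0.751 -0.558 -0.354
outer loop
vertex -1.491 2.633 -4.44
vertex -1.279 3.149 -4.804
vertex -0.615 3.287 -3.612
endloop
endfacet
facet normal -0.914 0.100 -0.392
outer loop
vertex -1.279 3.149 -4.804
vertex -1.585 3.393 -4.028
vertex -1.246 3.807 -4.713
endloop
endfacet
facet normal 0.872 0.024 -0.489
outer loop
vertex -1.279 3.149 -4.804
vertex -1.246 3.807 -4.713
vertex -0.615 3.287 -3.612
endloop
endfacet
facet normal -0.303 0.502 0.810
outer loop
vertex 1.561 2.968 -3.161
vertex 0.836 2.565 -3.183
vertex 1.472 2.252 -2.751
endloop
endfacet
facet normal 0.405 0.416 0.814
outer loop
vertex 1.561 2.968 -3.161
vertex 1.472 2.252 -2.751
vertex 2.17 2.403 -3.175
endloop
endfacet
facet normal 0.666 0.712 0.221
outer loop
vertex 1.561 2.968 -3.161
vertex 2.17 2.403 -3.175
vertex 1.965 2.81 -3.869
endloop
endfacet
facet normal 0.120 0.981 -0.151
outer loop
vertex 1.561 2.968 -3.161
vertex 1.965 2.81 -3.869
vertex 1.14 2.91 -3.874
endloop
endfacet
facet normal -0.480 0.851 0.214
outer loop
vertex 1.561 2.968 -3.161
vertex 1.14 2.91 -3.874
vertex 0.836 2.565 -3.183
endloop
endfacet
facet normal 0.542 -0.284 0.791
outer loop
vertex 2.17 2.403 -3.175
vertex 1.472 2.252 -2.751
vertex 1.82 1.65 -3.206
endloop
endfacet
facet normal -0.604 -0.145 0.784
outer loop
vertex 1.472 2.252 -2.751
vertex 0.836 2.565 -3.183
vertex 0.995 1.75 -3.211
endloop
endfacet
facet normal -0.889 0.421 -0.181
outer loop
vertex 0.836 2.565 -3.183
vertex 1.14 2.91 -3.874
vertex 0.79 2.157 -3.905
endloop
endfacet
facet normal 0.081 0.630 -0.772
outer loop
vertex 1.14 2.91 -3.874
vertex 1.965 2.81 -3.869
vertex 1.488 2.308 -4.329
endloop
endfacet
facet normal 0.966 0.194 -0.171
outer loop
vertex 1.965 2.81 -3.869
vertex 2.17 2.403 -3.175
vertex 2.124 1.995 -3.897
endloop
endfacet
facet normal -0.120 -0.981 0.151
outer loop
vertex 1.399 1.592 -3.919
vertex 1.82 1.65 -3.206
vertex 0.995 1.75 -3.211
endloop
endfacet
facet normal -0.666 -0.712 -0.221
outer loop
vertex 1.399 1.592 -3.919
vertex 0.995 1.75 -3.211
vertex 0.79 2.157 -3.905
endloop
endfacet
facet normal -0.405 -0.416 -0.814
outer loop
vertex 1.399 1.592 -3.919
vertex 0.79 2.157 -3.905
vertex 1.488 2.308 -4.329
endloop
endfacet
facet normal 0.303 -0.502 -0.810
outer loop
vertex 1.399 1.592 -3.919
vertex 1.488 2.308 -4.329
vertex 2.124 1.995 -3.897
endloop
endfacet
facet normal 0.480 -0.851 -0.214
outer loop
vertex 1.399 1.592 -3.919
vertex 2.124 1.995 -3.897
vertex 1.82 1.65 -3.206
endloop
endfacet
facet normal -0.081 -0.630 0.772
outer loop
vertex 0.995 1.75 -3.211
vertex 1.82 1.65 -3.206
vertex 1.472 2.252 -2.751
endloop
endfacet
facet normal -0.966 -0.194 0.171
outer loop
vertex 0.79 2.157 -3.905
vertex 0.995 1.75 -3.211
vertex 0.836 2.565 -3.183
endloop
endfacet
facet normal -0.542 0.284 -0.791
outer loop
vertex 1.488 2.308 -4.329
vertex 0.79 2.157 -3.905
vertex 1.14 2.91 -3.874
endloop
endfacet
facet normal 0.604 0.145 -0.784
outer loop
vertex 2.124 1.995 -3.897
vertex 1.488 2.308 -4.329
vertex 1.965 2.81 -3.869
endloop
endfacet
facet normal 0.889 -0.421 0.181
outer loop
vertex 1.82 1.65 -3.206
vertex 2.124 1.995 -3.897
vertex 2.17 2.403 -3.175
endloop
endfacet

endsolid


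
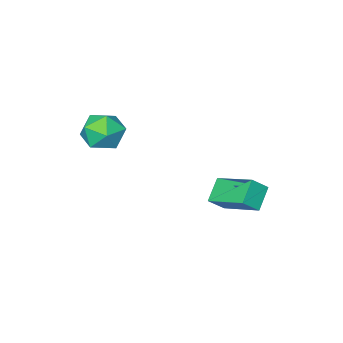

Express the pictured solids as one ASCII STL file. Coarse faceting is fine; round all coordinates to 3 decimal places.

solid 
facet normal 0.473 0.389 0.790
outer loop
vertex 3.173 -1.301 1.953
vertex 2.787 -1.876 2.467
vertex 3.546 -2.064 2.105
endloop
endfacet
facet normal 0.864 0.462 0.198
outer loop
vertex 3.173 -1.301 1.953
vertex 3.546 -2.064 2.105
vertex 3.551 -1.732 1.309
endloop
endfacet
facet normal 0.480 0.833 -0.276
outer loop
vertex 3.173 -1.301 1.953
vertex 3.551 -1.732 1.309
vertex 2.795 -1.339 1.18
endloop
endfacet
facet normal -0.148 0.989 0.024
outer loop
vertex 3.173 -1.301 1.953
vertex 2.795 -1.339 1.18
vertex 2.322 -1.427 1.895
endloop
endfacet
facet normal -0.152 0.714 0.684
outer loop
vertex 3.173 -1.301 1.953
vertex 2.322 -1.427 1.895
vertex 2.787 -1.876 2.467
endloop
endfacet
facet normal 0.979 -0.188 -0.072
outer loop
vertex 3.551 -1.732 1.309
vertex 3.546 -2.064 2.105
vertex 3.398 -2.573 1.425
endloop
endfacet
facet normal 0.346 -0.308 0.886
outer loop
vertex 3.546 -2.064 2.105
vertex 2.787 -1.876 2.467
vertex 2.925 -2.661 2.14
endloop
endfacet
facet normal -0.666 0.219 0.713
outer loop
vertex 2.787 -1.876 2.467
vertex 2.322 -1.427 1.895
vertex 2.169 -2.268 2.011
endloop
endfacet
facet normal -0.658 0.664 -0.354
outer loop
vertex 2.322 -1.427 1.895
vertex 2.795 -1.339 1.18
vertex 2.174 -1.936 1.215
endloop
endfacet
facet normal 0.357 0.412 -0.838
outer loop
vertex 2.795 -1.339 1.18
vertex 3.551 -1.732 1.309
vertex 2.933 -2.124 0.853
endloop
endfacet
facet normal 0.148 -0.989 -0.024
outer loop
vertex 2.547 -2.699 1.367
vertex 3.398 -2.573 1.425
vertex 2.925 -2.661 2.14
endloop
endfacet
facet normal -0.480 -0.833 0.276
outer loop
vertex 2.547 -2.699 1.367
vertex 2.925 -2.661 2.14
vertex 2.169 -2.268 2.011
endloop
endfacet
facet normal -0.864 -0.462 -0.198
outer loop
vertex 2.547 -2.699 1.367
vertex 2.169 -2.268 2.011
vertex 2.174 -1.936 1.215
endloop
endfacet
facet normal -0.473 -0.389 -0.790
outer loop
vertex 2.547 -2.699 1.367
vertex 2.174 -1.936 1.215
vertex 2.933 -2.124 0.853
endloop
endfacet
facet normal 0.152 -0.714 -0.684
outer loop
vertex 2.547 -2.699 1.367
vertex 2.933 -2.124 0.853
vertex 3.398 -2.573 1.425
endloop
endfacet
facet normal 0.658 -0.664 0.354
outer loop
vertex 2.925 -2.661 2.14
vertex 3.398 -2.573 1.425
vertex 3.546 -2.064 2.105
endloop
endfacet
facet normal -0.357 -0.412 0.838
outer loop
vertex 2.169 -2.268 2.011
vertex 2.925 -2.661 2.14
vertex 2.787 -1.876 2.467
endloop
endfacet
facet normal -0.979 0.188 0.072
outer loop
vertex 2.174 -1.936 1.215
vertex 2.169 -2.268 2.011
vertex 2.322 -1.427 1.895
endloop
endfacet
facet normal -0.346 0.308 -0.886
outer loop
vertex 2.933 -2.124 0.853
vertex 2.174 -1.936 1.215
vertex 2.795 -1.339 1.18
endloop
endfacet
facet normal 0.666 -0.219 -0.713
outer loop
vertex 3.398 -2.573 1.425
vertex 2.933 -2.124 0.853
vertex 3.551 -1.732 1.309
endloop
endfacet
facet normal -0.722 0.201 -0.662
outer loop
vertex -2.066 0.646 -1.678
vertex -1.36 1.053 -2.325
vertex -1.824 -0.971 -2.432
endloop
endfacet
facet normal -0.679 -0.391 0.621
outer loop
vertex -1.24 -1.133 -1.895
vertex -2.066 0.646 -1.678
vertex -1.824 -0.971 -2.432
endloop
endfacet
facet normal -0.722 0.200 -0.662
outer loop
vertex -1.824 -0.971 -2.432
vertex -1.36 1.053 -2.325
vertex -1.118 -0.564 -3.078
endloop
endfacet
facet normal 0.135 -0.898 -0.418
outer loop
vertex -1.118 -0.564 -3.078
vertex -1.24 -1.133 -1.895
vertex -1.824 -0.971 -2.432
endloop
endfacet
facet normal -0.135 0.898 0.418
outer loop
vertex -2.066 0.646 -1.678
vertex -0.776 0.891 -1.788
vertex -1.36 1.053 -2.325
endloop
endfacet
facet normal -0.679 -0.391 0.621
outer loop
vertex -1.482 0.484 -1.142
vertex -2.066 0.646 -1.678
vertex -1.24 -1.133 -1.895
endloop
endfacet
facet normal -0.135 0.898 0.418
outer loop
vertex -1.482 0.484 -1.142
vertex -0.776 0.891 -1.788
vertex -2.066 0.646 -1.678
endloop
endfacet
facet normal 0.679 0.391 -0.621
outer loop
vertex -1.36 1.053 -2.325
vertex -0.776 0.891 -1.788
vertex -1.118 -0.564 -3.078
endloop
endfacet
facet normal 0.135 -0.898 -0.418
outer loop
vertex -0.534 -0.726 -2.542
vertex -1.24 -1.133 -1.895
vertex -1.118 -0.564 -3.078
endloop
endfacet
facet normal 0.679 0.391 -0.621
outer loop
vertex -1.118 -0.564 -3.078
vertex -0.776 0.891 -1.788
vertex -0.534 -0.726 -2.542
endloop
endfacet
facet normal 0.722 -0.200 0.662
outer loop
vertex -0.534 -0.726 -2.542
vertex -1.482 0.484 -1.142
vertex -1.24 -1.133 -1.895
endloop
endfacet
facet normal 0.722 -0.201 0.662
outer loop
vertex -0.776 0.891 -1.788
vertex -1.482 0.484 -1.142
vertex -0.534 -0.726 -2.542
endloop
endfacet

endsolid


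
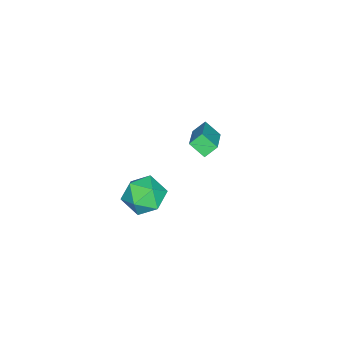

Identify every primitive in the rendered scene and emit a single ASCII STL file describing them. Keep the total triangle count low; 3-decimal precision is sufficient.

solid 
facet normal -0.533 0.536 0.654
outer loop
vertex -4.649 0.024 -1.675
vertex -2.933 0.665 -0.801
vertex -4.624 0.815 -2.303
endloop
endfacet
facet normal -0.846 -0.315 -0.431
outer loop
vertex -4.187 0.375 -2.839
vertex -4.649 0.024 -1.675
vertex -4.624 0.815 -2.303
endloop
endfacet
facet normal -0.534 0.536 0.654
outer loop
vertex -4.624 0.815 -2.303
vertex -2.933 0.665 -0.801
vertex -2.908 1.455 -1.428
endloop
endfacet
facet normal 0.025 0.783 -0.622
outer loop
vertex -2.908 1.455 -1.428
vertex -4.187 0.375 -2.839
vertex -4.624 0.815 -2.303
endloop
endfacet
facet normal -0.025 -0.782 0.622
outer loop
vertex -4.649 0.024 -1.675
vertex -2.496 0.225 -1.337
vertex -2.933 0.665 -0.801
endloop
endfacet
facet normal -0.846 -0.315 -0.431
outer loop
vertex -4.212 -0.415 -2.212
vertex -4.649 0.024 -1.675
vertex -4.187 0.375 -2.839
endloop
endfacet
facet normal -0.024 -0.784 0.621
outer loop
vertex -4.212 -0.415 -2.212
vertex -2.496 0.225 -1.337
vertex -4.649 0.024 -1.675
endloop
endfacet
facet normal 0.846 0.315 0.431
outer loop
vertex -2.933 0.665 -0.801
vertex -2.496 0.225 -1.337
vertex -2.908 1.455 -1.428
endloop
endfacet
facet normal 0.024 0.783 -0.621
outer loop
vertex -2.471 1.016 -1.965
vertex -4.187 0.375 -2.839
vertex -2.908 1.455 -1.428
endloop
endfacet
facet normal 0.846 0.315 0.431
outer loop
vertex -2.908 1.455 -1.428
vertex -2.496 0.225 -1.337
vertex -2.471 1.016 -1.965
endloop
endfacet
facet normal 0.533 -0.536 -0.654
outer loop
vertex -2.471 1.016 -1.965
vertex -4.212 -0.415 -2.212
vertex -4.187 0.375 -2.839
endloop
endfacet
facet normal 0.534 -0.536 -0.654
outer loop
vertex -2.496 0.225 -1.337
vertex -4.212 -0.415 -2.212
vertex -2.471 1.016 -1.965
endloop
endfacet
facet normal -0.913 0.320 0.254
outer loop
vertex 1.274 1.002 -0.99
vertex 0.834 0.118 -1.459
vertex 1.118 0.092 -0.404
endloop
endfacet
facet normal -0.427 0.540 0.725
outer loop
vertex 1.274 1.002 -0.99
vertex 1.118 0.092 -0.404
vertex 2.042 0.666 -0.288
endloop
endfacet
facet normal 0.062 0.925 0.375
outer loop
vertex 1.274 1.002 -0.99
vertex 2.042 0.666 -0.288
vertex 2.329 1.045 -1.272
endloop
endfacet
facet normal -0.122 0.942 -0.314
outer loop
vertex 1.274 1.002 -0.99
vertex 2.329 1.045 -1.272
vertex 1.583 0.707 -1.996
endloop
endfacet
facet normal -0.725 0.568 -0.389
outer loop
vertex 1.274 1.002 -0.99
vertex 1.583 0.707 -1.996
vertex 0.834 0.118 -1.459
endloop
endfacet
facet normal -0.102 -0.036 0.994
outer loop
vertex 2.042 0.666 -0.288
vertex 1.118 0.092 -0.404
vertex 2.077 -0.427 -0.324
endloop
endfacet
facet normal -0.890 -0.394 0.230
outer loop
vertex 1.118 0.092 -0.404
vertex 0.834 0.118 -1.459
vertex 1.331 -0.765 -1.048
endloop
endfacet
facet normal -0.587 0.008 -0.810
outer loop
vertex 0.834 0.118 -1.459
vertex 1.583 0.707 -1.996
vertex 1.618 -0.386 -2.032
endloop
endfacet
facet normal 0.389 0.613 -0.687
outer loop
vertex 1.583 0.707 -1.996
vertex 2.329 1.045 -1.272
vertex 2.542 0.188 -1.916
endloop
endfacet
facet normal 0.689 0.586 0.427
outer loop
vertex 2.329 1.045 -1.272
vertex 2.042 0.666 -0.288
vertex 2.826 0.162 -0.861
endloop
endfacet
facet normal 0.122 -0.942 0.314
outer loop
vertex 2.386 -0.722 -1.33
vertex 2.077 -0.427 -0.324
vertex 1.331 -0.765 -1.048
endloop
endfacet
facet normal -0.062 -0.925 -0.375
outer loop
vertex 2.386 -0.722 -1.33
vertex 1.331 -0.765 -1.048
vertex 1.618 -0.386 -2.032
endloop
endfacet
facet normal 0.427 -0.540 -0.725
outer loop
vertex 2.386 -0.722 -1.33
vertex 1.618 -0.386 -2.032
vertex 2.542 0.188 -1.916
endloop
endfacet
facet normal 0.913 -0.320 -0.254
outer loop
vertex 2.386 -0.722 -1.33
vertex 2.542 0.188 -1.916
vertex 2.826 0.162 -0.861
endloop
endfacet
facet normal 0.725 -0.568 0.389
outer loop
vertex 2.386 -0.722 -1.33
vertex 2.826 0.162 -0.861
vertex 2.077 -0.427 -0.324
endloop
endfacet
facet normal -0.389 -0.613 0.687
outer loop
vertex 1.331 -0.765 -1.048
vertex 2.077 -0.427 -0.324
vertex 1.118 0.092 -0.404
endloop
endfacet
facet normal -0.689 -0.586 -0.427
outer loop
vertex 1.618 -0.386 -2.032
vertex 1.331 -0.765 -1.048
vertex 0.834 0.118 -1.459
endloop
endfacet
facet normal 0.102 0.036 -0.994
outer loop
vertex 2.542 0.188 -1.916
vertex 1.618 -0.386 -2.032
vertex 1.583 0.707 -1.996
endloop
endfacet
facet normal 0.890 0.394 -0.230
outer loop
vertex 2.826 0.162 -0.861
vertex 2.542 0.188 -1.916
vertex 2.329 1.045 -1.272
endloop
endfacet
facet normal 0.587 -0.008 0.810
outer loop
vertex 2.077 -0.427 -0.324
vertex 2.826 0.162 -0.861
vertex 2.042 0.666 -0.288
endloop
endfacet

endsolid


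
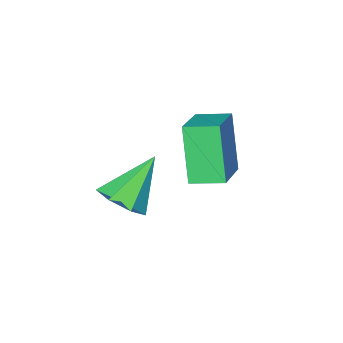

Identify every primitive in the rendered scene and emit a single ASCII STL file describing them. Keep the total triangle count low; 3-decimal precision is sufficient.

solid 
facet normal -0.737 -0.553 -0.388
outer loop
vertex 1.556 -0.221 1.808
vertex 0.907 0.517 1.988
vertex 1.901 0.487 0.145
endloop
endfacet
facet normal 0.650 -0.738 -0.180
outer loop
vertex 3.013 1.323 0.732
vertex 1.556 -0.221 1.808
vertex 1.901 0.487 0.145
endloop
endfacet
facet normal -0.737 -0.553 -0.388
outer loop
vertex 1.901 0.487 0.145
vertex 0.907 0.517 1.988
vertex 1.251 1.226 0.326
endloop
endfacet
facet normal 0.187 0.386 -0.903
outer loop
vertex 1.251 1.226 0.326
vertex 3.013 1.323 0.732
vertex 1.901 0.487 0.145
endloop
endfacet
facet normal -0.187 -0.385 0.904
outer loop
vertex 1.556 -0.221 1.808
vertex 2.019 1.353 2.575
vertex 0.907 0.517 1.988
endloop
endfacet
facet normal 0.649 -0.739 -0.181
outer loop
vertex 2.669 0.614 2.394
vertex 1.556 -0.221 1.808
vertex 3.013 1.323 0.732
endloop
endfacet
facet normal -0.187 -0.385 0.904
outer loop
vertex 2.669 0.614 2.394
vertex 2.019 1.353 2.575
vertex 1.556 -0.221 1.808
endloop
endfacet
facet normal -0.650 0.738 0.180
outer loop
vertex 0.907 0.517 1.988
vertex 2.019 1.353 2.575
vertex 1.251 1.226 0.326
endloop
endfacet
facet normal 0.187 0.385 -0.904
outer loop
vertex 2.364 2.061 0.912
vertex 3.013 1.323 0.732
vertex 1.251 1.226 0.326
endloop
endfacet
facet normal -0.649 0.739 0.180
outer loop
vertex 1.251 1.226 0.326
vertex 2.019 1.353 2.575
vertex 2.364 2.061 0.912
endloop
endfacet
facet normal 0.737 0.553 0.389
outer loop
vertex 2.364 2.061 0.912
vertex 2.669 0.614 2.394
vertex 3.013 1.323 0.732
endloop
endfacet
facet normal 0.737 0.553 0.388
outer loop
vertex 2.019 1.353 2.575
vertex 2.669 0.614 2.394
vertex 2.364 2.061 0.912
endloop
endfacet
facet normal 0.683 0.025 -0.730
outer loop
vertex 4.105 -0.724 -0.8
vertex 3.538 -0.938 -1.338
vertex 3.759 -0.194 -1.106
endloop
endfacet
facet normal 0.234 0.596 0.768
outer loop
vertex 4.105 -0.724 -0.8
vertex 3.759 -0.194 -1.106
vertex 2.342 -0.982 -0.062
endloop
endfacet
facet normal 0.684 0.024 -0.729
outer loop
vertex 3.759 -0.194 -1.106
vertex 3.538 -0.938 -1.338
vertex 3.247 -0.224 -1.587
endloop
endfacet
facet normal -0.308 0.912 0.271
outer loop
vertex 3.759 -0.194 -1.106
vertex 3.247 -0.224 -1.587
vertex 2.342 -0.982 -0.062
endloop
endfacet
facet normal 0.684 0.024 -0.729
outer loop
vertex 3.247 -0.224 -1.587
vertex 3.538 -0.938 -1.338
vertex 2.955 -0.792 -1.88
endloop
endfacet
facet normal -0.817 0.533 -0.220
outer loop
vertex 3.247 -0.224 -1.587
vertex 2.955 -0.792 -1.88
vertex 2.342 -0.982 -0.062
endloop
endfacet
facet normal 0.684 0.026 -0.729
outer loop
vertex 2.955 -0.792 -1.88
vertex 3.538 -0.938 -1.338
vertex 3.102 -1.47 -1.766
endloop
endfacet
facet normal -0.908 -0.253 -0.333
outer loop
vertex 2.955 -0.792 -1.88
vertex 3.102 -1.47 -1.766
vertex 2.342 -0.982 -0.062
endloop
endfacet
facet normal 0.685 0.025 -0.728
outer loop
vertex 3.102 -1.47 -1.766
vertex 3.538 -0.938 -1.338
vertex 3.577 -1.747 -1.329
endloop
endfacet
facet normal -0.515 -0.857 0.016
outer loop
vertex 3.102 -1.47 -1.766
vertex 3.577 -1.747 -1.329
vertex 2.342 -0.982 -0.062
endloop
endfacet
facet normal 0.683 0.025 -0.730
outer loop
vertex 3.577 -1.747 -1.329
vertex 3.538 -0.938 -1.338
vertex 4.024 -1.416 -0.899
endloop
endfacet
facet normal 0.068 -0.823 0.563
outer loop
vertex 3.577 -1.747 -1.329
vertex 4.024 -1.416 -0.899
vertex 2.342 -0.982 -0.062
endloop
endfacet
facet normal 0.683 0.024 -0.730
outer loop
vertex 4.024 -1.416 -0.899
vertex 3.538 -0.938 -1.338
vertex 4.105 -0.724 -0.8
endloop
endfacet
facet normal 0.402 -0.176 0.899
outer loop
vertex 4.024 -1.416 -0.899
vertex 4.105 -0.724 -0.8
vertex 2.342 -0.982 -0.062
endloop
endfacet

endsolid


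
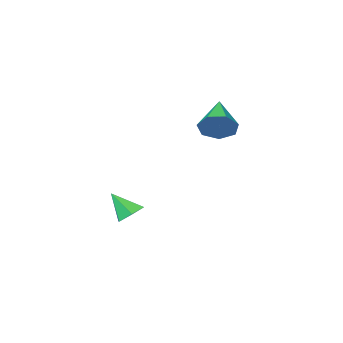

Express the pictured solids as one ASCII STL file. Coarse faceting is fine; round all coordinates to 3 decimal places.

solid 
facet normal 0.524 0.720 -0.454
outer loop
vertex -1.696 -1.116 3.215
vertex -2.08 -1.142 2.73
vertex -2.124 -0.79 3.238
endloop
endfacet
facet normal 0.091 0.050 0.995
outer loop
vertex -1.696 -1.116 3.215
vertex -2.124 -0.79 3.238
vertex -2.82 -2.158 3.37
endloop
endfacet
facet normal 0.523 0.721 -0.454
outer loop
vertex -2.124 -0.79 3.238
vertex -2.08 -1.142 2.73
vertex -2.519 -0.73 2.878
endloop
endfacet
facet normal -0.594 0.371 0.714
outer loop
vertex -2.124 -0.79 3.238
vertex -2.519 -0.73 2.878
vertex -2.82 -2.158 3.37
endloop
endfacet
facet normal 0.524 0.721 -0.454
outer loop
vertex -2.519 -0.73 2.878
vertex -2.08 -1.142 2.73
vertex -2.584 -0.98 2.406
endloop
endfacet
facet normal -0.977 0.213 0.022
outer loop
vertex -2.519 -0.73 2.878
vertex -2.584 -0.98 2.406
vertex -2.82 -2.158 3.37
endloop
endfacet
facet normal 0.524 0.721 -0.454
outer loop
vertex -2.584 -0.98 2.406
vertex -2.08 -1.142 2.73
vertex -2.27 -1.352 2.178
endloop
endfacet
facet normal -0.769 -0.305 -0.561
outer loop
vertex -2.584 -0.98 2.406
vertex -2.27 -1.352 2.178
vertex -2.82 -2.158 3.37
endloop
endfacet
facet normal 0.525 0.720 -0.454
outer loop
vertex -2.27 -1.352 2.178
vertex -2.08 -1.142 2.73
vertex -1.813 -1.567 2.365
endloop
endfacet
facet normal -0.129 -0.793 -0.596
outer loop
vertex -2.27 -1.352 2.178
vertex -1.813 -1.567 2.365
vertex -2.82 -2.158 3.37
endloop
endfacet
facet normal 0.524 0.720 -0.455
outer loop
vertex -1.813 -1.567 2.365
vertex -2.08 -1.142 2.73
vertex -1.558 -1.461 2.827
endloop
endfacet
facet normal 0.465 -0.884 -0.054
outer loop
vertex -1.813 -1.567 2.365
vertex -1.558 -1.461 2.827
vertex -2.82 -2.158 3.37
endloop
endfacet
facet normal 0.525 0.720 -0.454
outer loop
vertex -1.558 -1.461 2.827
vertex -2.08 -1.142 2.73
vertex -1.696 -1.116 3.215
endloop
endfacet
facet normal 0.562 -0.509 0.652
outer loop
vertex -1.558 -1.461 2.827
vertex -1.696 -1.116 3.215
vertex -2.82 -2.158 3.37
endloop
endfacet
facet normal -0.365 0.541 -0.757
outer loop
vertex -0.328 -3.817 -1.558
vertex -0.584 -3.507 -1.213
vertex -0.091 -3.384 -1.363
endloop
endfacet
facet normal 0.895 -0.410 -0.177
outer loop
vertex -0.328 -3.817 -1.558
vertex -0.091 -3.384 -1.363
vertex -0.216 -4.053 -0.447
endloop
endfacet
facet normal -0.365 0.540 -0.758
outer loop
vertex -0.091 -3.384 -1.363
vertex -0.584 -3.507 -1.213
vertex -0.348 -3.074 -1.018
endloop
endfacet
facet normal 0.875 0.327 0.358
outer loop
vertex -0.091 -3.384 -1.363
vertex -0.348 -3.074 -1.018
vertex -0.216 -4.053 -0.447
endloop
endfacet
facet normal -0.367 0.541 -0.757
outer loop
vertex -0.348 -3.074 -1.018
vertex -0.584 -3.507 -1.213
vertex -0.841 -3.197 -0.867
endloop
endfacet
facet normal 0.132 0.513 0.848
outer loop
vertex -0.348 -3.074 -1.018
vertex -0.841 -3.197 -0.867
vertex -0.216 -4.053 -0.447
endloop
endfacet
facet normal -0.365 0.542 -0.757
outer loop
vertex -0.841 -3.197 -0.867
vertex -0.584 -3.507 -1.213
vertex -1.078 -3.629 -1.062
endloop
endfacet
facet normal -0.593 -0.038 0.805
outer loop
vertex -0.841 -3.197 -0.867
vertex -1.078 -3.629 -1.062
vertex -0.216 -4.053 -0.447
endloop
endfacet
facet normal -0.365 0.541 -0.758
outer loop
vertex -1.078 -3.629 -1.062
vertex -0.584 -3.507 -1.213
vertex -0.821 -3.939 -1.407
endloop
endfacet
facet normal -0.573 -0.774 0.269
outer loop
vertex -1.078 -3.629 -1.062
vertex -0.821 -3.939 -1.407
vertex -0.216 -4.053 -0.447
endloop
endfacet
facet normal -0.366 0.541 -0.757
outer loop
vertex -0.821 -3.939 -1.407
vertex -0.584 -3.507 -1.213
vertex -0.328 -3.817 -1.558
endloop
endfacet
facet normal 0.170 -0.960 -0.221
outer loop
vertex -0.821 -3.939 -1.407
vertex -0.328 -3.817 -1.558
vertex -0.216 -4.053 -0.447
endloop
endfacet

endsolid
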